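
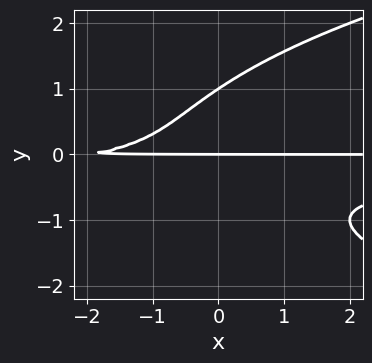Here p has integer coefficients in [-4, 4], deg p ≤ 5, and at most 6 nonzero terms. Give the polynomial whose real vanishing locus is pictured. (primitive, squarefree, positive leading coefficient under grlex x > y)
1. Degree: a generic line meets the curve in up to 4 points, so deg p = 4.
2. Checking where it meets the axes: the y-axis gridline crossings are at y ∈ {0, 1}; every point of the x-axis in the box is on the curve.
3. These observations pin down the coefficients.

2*y^4 - 3*x*y^2 - x*y - 2*y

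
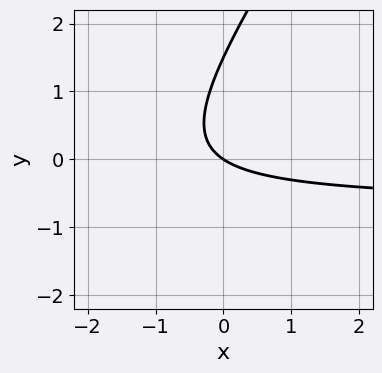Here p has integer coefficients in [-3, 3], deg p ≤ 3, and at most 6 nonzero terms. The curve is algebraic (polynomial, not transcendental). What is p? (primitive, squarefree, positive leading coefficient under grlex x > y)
(a) deg p = 2. A generic line meets the curve in up to 2 points.
(b) Observable constraints: it meets the y-axis at y = 0 (among the integer gridlines); it crosses the x-axis at the gridline x = 0.
(c) Assembling these constraints gives the stated polynomial.

3*x*y - 2*y^2 + 2*x + 3*y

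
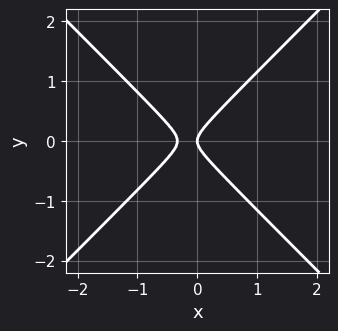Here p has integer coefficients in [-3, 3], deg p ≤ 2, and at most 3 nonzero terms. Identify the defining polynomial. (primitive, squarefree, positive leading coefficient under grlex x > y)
First, deg p = 2. The shape is more complex than any degree-1 curve.
Next, symmetries: it's symmetric under y → −y, forcing even powers of y.
Next, from the visible intercepts: it crosses the y-axis at the gridline y = 0; one x-axis crossing is at x = 0.
Finally, assembling these constraints gives the stated polynomial.

3*x^2 - 3*y^2 + x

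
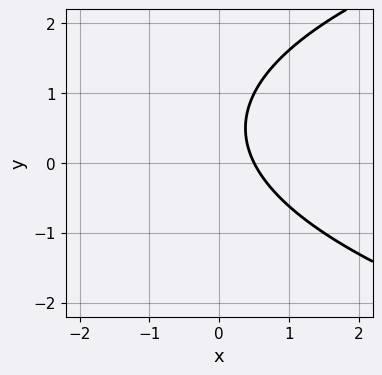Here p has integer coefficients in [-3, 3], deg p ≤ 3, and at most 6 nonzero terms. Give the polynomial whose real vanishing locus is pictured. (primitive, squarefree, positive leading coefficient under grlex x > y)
First, the degree is 2 — no degree-1 curve has this shape.
Next, checking where it meets the axes: no y-intercept at any integer in the box.
Finally, the integer polynomial consistent with all of this is the stated p.

y^2 - 2*x - y + 1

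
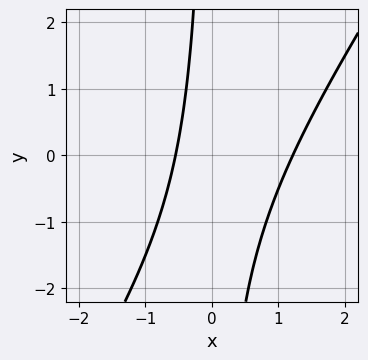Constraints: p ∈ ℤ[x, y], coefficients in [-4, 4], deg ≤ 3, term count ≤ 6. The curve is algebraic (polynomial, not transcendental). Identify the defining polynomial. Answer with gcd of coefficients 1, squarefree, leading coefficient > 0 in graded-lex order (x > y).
3*x^2 - 2*x*y - 2*x - 2

Degree: the shape is more complex than any degree-1 curve, so deg p = 2.
From the axis intercepts and sections: the curve avoids every integer y-axis point in the box.
Together with the visible shape, these determine p as stated.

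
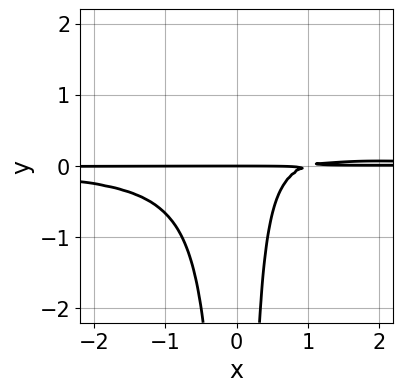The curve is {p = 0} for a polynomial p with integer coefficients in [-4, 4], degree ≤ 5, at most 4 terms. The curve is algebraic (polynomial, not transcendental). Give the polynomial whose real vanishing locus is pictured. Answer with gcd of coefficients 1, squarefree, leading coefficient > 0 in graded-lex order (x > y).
3*x^2*y^2 - x*y + y

deg p = 4.
Reading off the gridlines: the visible x-axis segment lies entirely on the curve; it crosses the y-axis at the gridline y = 0.
Solving for integer coefficients yields p as stated.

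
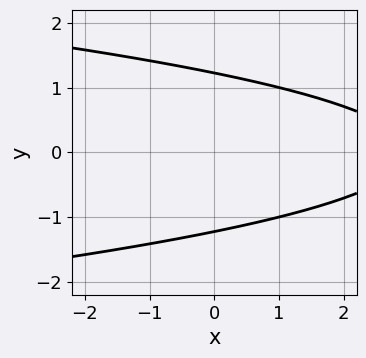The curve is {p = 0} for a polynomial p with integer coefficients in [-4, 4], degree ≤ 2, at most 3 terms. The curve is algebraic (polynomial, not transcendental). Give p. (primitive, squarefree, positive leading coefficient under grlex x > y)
First, the degree is 2 — no degree-1 curve has this shape.
Next, symmetries: mirror symmetry y ↦ −y ⇒ only even powers of y.
Next, reading off the gridlines: the curve avoids every integer x-axis point in the box.
Finally, fitting integer coefficients to these (and the overall shape) gives p.

2*y^2 + x - 3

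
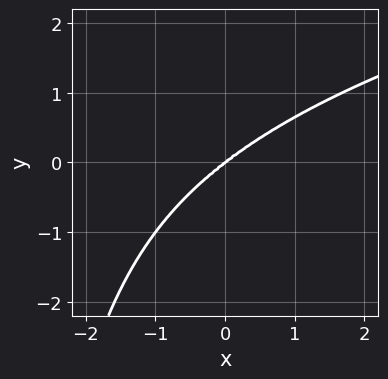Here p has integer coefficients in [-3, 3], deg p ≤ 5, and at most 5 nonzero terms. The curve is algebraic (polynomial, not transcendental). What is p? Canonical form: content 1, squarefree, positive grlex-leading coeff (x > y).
x^2*y^2 - 2*x^3 + 2*x^2*y + y^3

deg p = 4.
From the visible intercepts: it meets the y-axis at y = 0 (among the integer gridlines); it crosses the x-axis at the gridline x = 0.
Putting this together gives p.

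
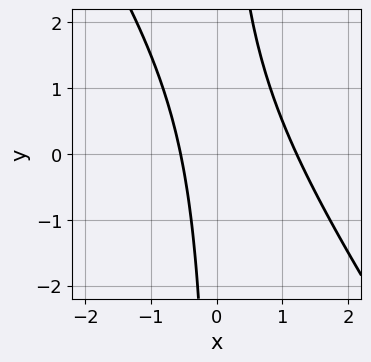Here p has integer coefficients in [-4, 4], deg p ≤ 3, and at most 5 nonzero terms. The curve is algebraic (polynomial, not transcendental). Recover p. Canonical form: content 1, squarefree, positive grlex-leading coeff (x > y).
Degree: no degree-1 curve has this shape, so deg p = 2.
From the axis intercepts and sections: the curve avoids every integer y-axis point in the box.
Matching integer coefficients to the picture gives p.

3*x^2 + 2*x*y - 2*x - 2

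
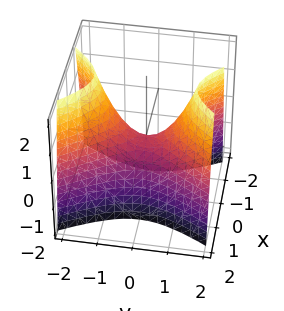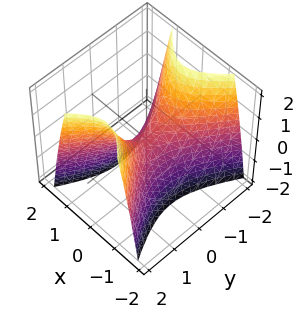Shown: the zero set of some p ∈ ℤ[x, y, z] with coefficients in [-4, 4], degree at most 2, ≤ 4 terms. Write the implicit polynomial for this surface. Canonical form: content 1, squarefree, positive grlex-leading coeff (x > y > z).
Degree: a saddle surface; a quadric, so deg p = 2.
Symmetries: mirror symmetry x ↦ −x ⇒ only even powers of x; it's symmetric under y → −y, forcing even powers of y.
From the visible intercepts: it crosses the x-axis at the gridline x = 0; it meets the y-axis at y = 0 (among the integer gridlines); it crosses the z-axis at the gridline z = 0.
These observations pin down the coefficients.

2*x^2 - y^2 + z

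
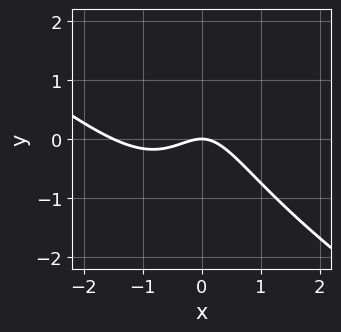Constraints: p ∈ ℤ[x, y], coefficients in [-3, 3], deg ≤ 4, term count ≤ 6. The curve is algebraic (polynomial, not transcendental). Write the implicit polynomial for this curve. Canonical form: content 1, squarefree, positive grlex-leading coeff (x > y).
First, degree: a generic line meets the curve in up to 3 points, so deg p = 3.
Next, checking where it meets the axes: one x-axis crossing is at x = 0; it meets the y-axis at y = 0 (among the integer gridlines).
Finally, assembling these constraints gives the stated polynomial.

2*x^3 + 3*x^2*y + 3*x^2 - y^2 + 3*y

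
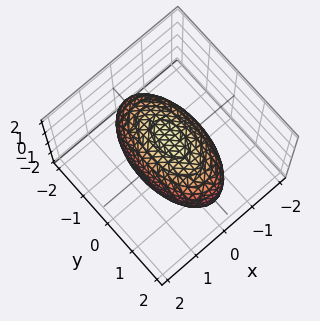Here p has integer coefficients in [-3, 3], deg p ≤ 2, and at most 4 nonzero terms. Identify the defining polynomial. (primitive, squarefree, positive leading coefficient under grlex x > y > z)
The degree is 2 — bounded and convex; a quadric.
Symmetries: mirror symmetry z ↦ −z ⇒ only even powers of z; mirror symmetry y ↦ −y ⇒ only even powers of y; the x ↦ −x reflection is a symmetry, so x appears only in even powers.
Against the integer gridlines: among the integer gridlines, it crosses the x-axis at x ∈ {-1, 1}.
Solving for integer coefficients yields p as stated.

3*x^2 + y^2 + 2*z^2 - 3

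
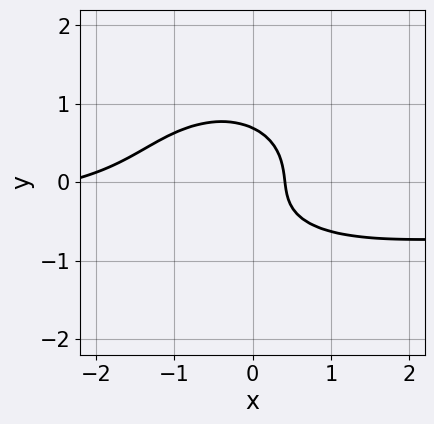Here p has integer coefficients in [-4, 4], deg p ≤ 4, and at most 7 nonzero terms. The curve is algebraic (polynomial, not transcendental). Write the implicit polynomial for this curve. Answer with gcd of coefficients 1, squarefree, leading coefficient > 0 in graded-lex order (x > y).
1. deg p = 3. No degree-2 curve has this shape.
2. The integer polynomial consistent with all of this is the stated p.

2*x^2*y + 3*y^3 + x^2 + 2*x - 1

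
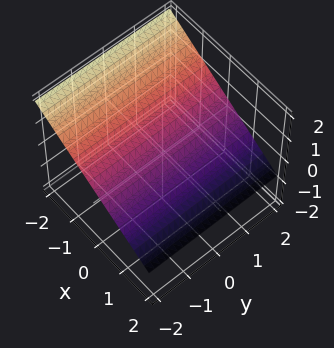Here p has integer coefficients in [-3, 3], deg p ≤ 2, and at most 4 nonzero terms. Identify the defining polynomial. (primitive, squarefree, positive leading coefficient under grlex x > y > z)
2*x + 3*z - 2

First, deg p = 1. The surface is flat (a plane).
Next, against the integer gridlines: the surface avoids every integer y-axis point in the box; it crosses the x-axis at the gridline x = 1.
Finally, matching integer coefficients to the picture gives p.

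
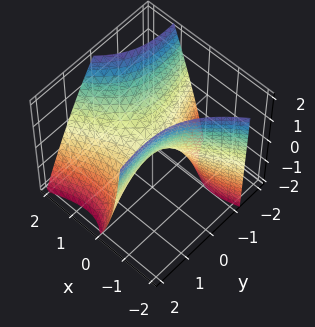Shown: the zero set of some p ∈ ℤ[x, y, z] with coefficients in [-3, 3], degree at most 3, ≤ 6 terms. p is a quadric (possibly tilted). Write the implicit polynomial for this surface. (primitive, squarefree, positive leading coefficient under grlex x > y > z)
The degree is 2 — the shape is more complex than any degree-1 surface.
Observable constraints: it meets the y-axis at y = 0 (among the integer gridlines); it meets the z-axis at z = 0 (among the integer gridlines); one x-axis crossing is at x = 0.
Solving for integer coefficients yields p as stated.

2*x^2 - 3*x*y - x*z - y^2 - 2*z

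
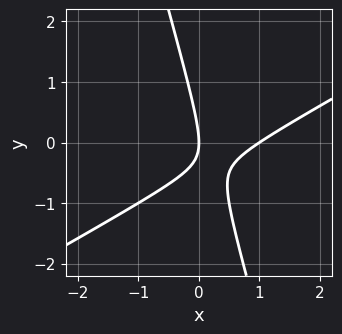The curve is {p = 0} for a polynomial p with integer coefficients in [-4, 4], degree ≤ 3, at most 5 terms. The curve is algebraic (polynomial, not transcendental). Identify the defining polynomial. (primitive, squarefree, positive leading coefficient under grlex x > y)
2*x^2 - 3*x*y - y^2 - 2*x

deg p = 2. No degree-1 curve has this shape.
From the visible intercepts: one y-axis crossing is at y = 0; the x-axis gridline crossings are at x ∈ {0, 1}.
Assembling these constraints gives the stated polynomial.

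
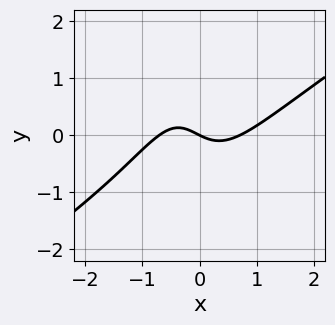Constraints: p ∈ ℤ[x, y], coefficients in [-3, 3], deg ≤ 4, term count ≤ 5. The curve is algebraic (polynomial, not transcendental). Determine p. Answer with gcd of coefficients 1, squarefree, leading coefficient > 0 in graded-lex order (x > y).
2*x^3 - 3*x^2*y - x*y - x - 2*y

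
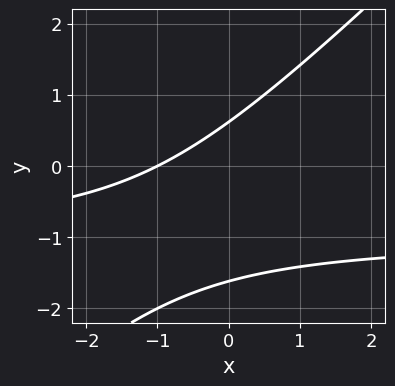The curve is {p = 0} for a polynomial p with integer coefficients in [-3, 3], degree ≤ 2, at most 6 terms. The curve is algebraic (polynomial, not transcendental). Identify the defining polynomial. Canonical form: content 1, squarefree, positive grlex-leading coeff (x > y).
The degree is 2 — a generic line meets the curve in up to 2 points.
From the visible intercepts: it crosses the x-axis at the gridline x = -1.
Matching integer coefficients to the picture gives p.

x*y - y^2 + x - y + 1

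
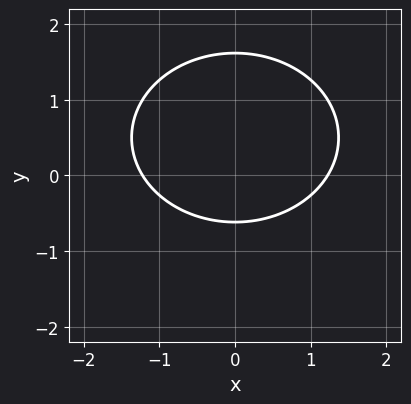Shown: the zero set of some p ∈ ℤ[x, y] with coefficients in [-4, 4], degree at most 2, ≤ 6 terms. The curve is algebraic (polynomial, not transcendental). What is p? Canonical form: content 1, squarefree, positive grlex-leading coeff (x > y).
2*x^2 + 3*y^2 - 3*y - 3

First, deg p = 2.
Next, symmetries: the x ↦ −x reflection is a symmetry, so x appears only in even powers.
Finally, matching integer coefficients to the picture gives p.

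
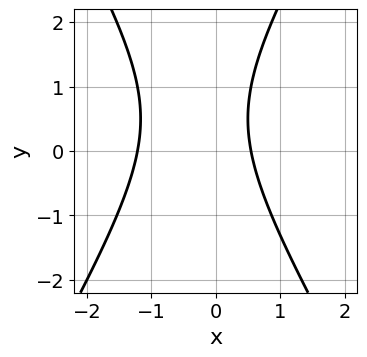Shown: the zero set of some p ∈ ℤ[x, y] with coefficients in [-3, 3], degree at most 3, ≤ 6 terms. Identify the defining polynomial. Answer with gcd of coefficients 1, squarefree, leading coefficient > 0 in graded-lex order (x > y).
1. The degree is 2 — the shape is more complex than any degree-1 curve.
2. Against the integer gridlines: it misses every integer gridline on the y-axis.
3. Assembling these constraints gives the stated polynomial.

3*x^2 - y^2 + 2*x + y - 2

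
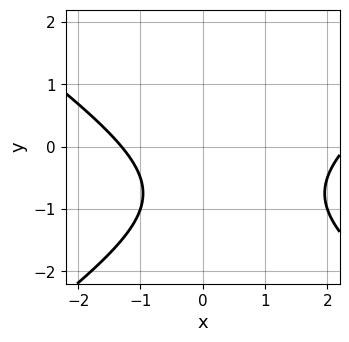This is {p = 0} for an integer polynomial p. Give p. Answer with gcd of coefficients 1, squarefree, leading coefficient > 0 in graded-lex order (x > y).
x^2 - 2*y^2 - x - 3*y - 3

1. deg p = 2.
2. From the axis intercepts and sections: the curve avoids every integer y-axis point in the box.
3. Putting this together gives p.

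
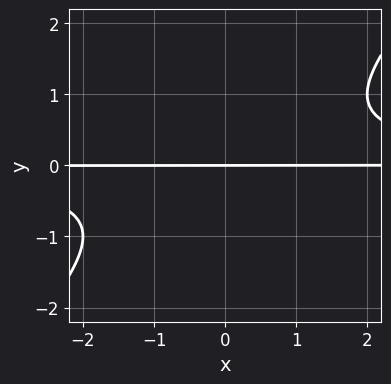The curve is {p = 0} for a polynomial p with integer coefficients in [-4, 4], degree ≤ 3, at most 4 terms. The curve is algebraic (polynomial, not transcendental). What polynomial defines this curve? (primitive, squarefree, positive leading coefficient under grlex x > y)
Degree: no degree-2 curve has this shape, so deg p = 3.
Observable constraints: it meets the y-axis at y = 0 (among the integer gridlines); the visible x-axis segment lies entirely on the curve.
Solving for integer coefficients yields p as stated.

x*y^2 - y^3 - y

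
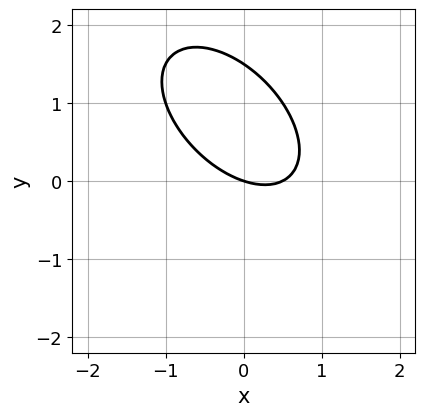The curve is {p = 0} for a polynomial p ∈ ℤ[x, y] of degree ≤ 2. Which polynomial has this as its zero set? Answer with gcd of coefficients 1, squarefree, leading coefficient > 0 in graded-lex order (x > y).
2*x^2 + 2*x*y + 2*y^2 - x - 3*y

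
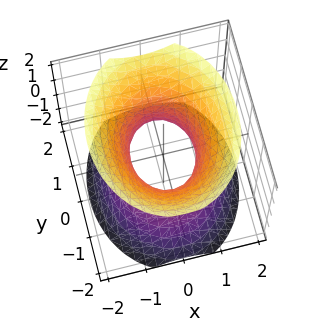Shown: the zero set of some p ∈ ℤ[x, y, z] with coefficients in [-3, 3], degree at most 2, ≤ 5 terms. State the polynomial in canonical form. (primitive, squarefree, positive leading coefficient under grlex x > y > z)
3*x^2 + 2*y^2 - 2*z^2 - 2

First, degree: an hourglass — one-sheet hyperboloid; a quadric, so deg p = 2.
Then, symmetries: mirror symmetry x ↦ −x ⇒ only even powers of x; mirror symmetry z ↦ −z ⇒ only even powers of z; mirror symmetry y ↦ −y ⇒ only even powers of y.
Then, from the visible intercepts: it misses every integer gridline on the z-axis; among the integer gridlines, it crosses the y-axis at y ∈ {-1, 1}.
Finally, assembling these constraints gives the stated polynomial.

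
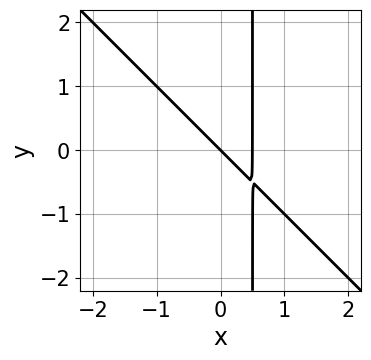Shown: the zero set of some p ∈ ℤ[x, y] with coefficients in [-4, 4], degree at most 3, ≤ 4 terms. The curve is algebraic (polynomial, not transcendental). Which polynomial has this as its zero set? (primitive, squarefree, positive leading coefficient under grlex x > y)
2*x^2 + 2*x*y - x - y

First, degree: the shape is more complex than any degree-1 curve, so deg p = 2.
Then, against the integer gridlines: it meets the y-axis at y = 0 (among the integer gridlines); one x-axis crossing is at x = 0.
Finally, these observations pin down the coefficients.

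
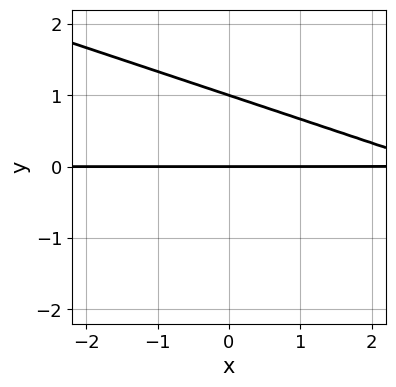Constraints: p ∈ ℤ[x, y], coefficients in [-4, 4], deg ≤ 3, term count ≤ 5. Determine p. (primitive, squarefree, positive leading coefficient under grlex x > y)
1. The degree is 2 — the shape is more complex than any degree-1 curve.
2. Observable constraints: the visible x-axis segment lies entirely on the curve; the y-axis gridline crossings are at y ∈ {0, 1}.
3. The integer polynomial consistent with all of this is the stated p.

x*y + 3*y^2 - 3*y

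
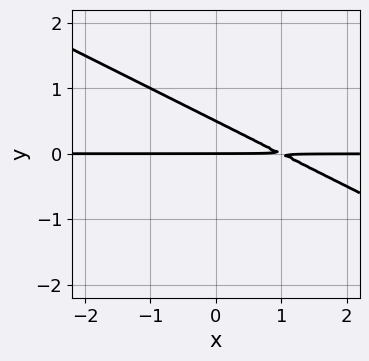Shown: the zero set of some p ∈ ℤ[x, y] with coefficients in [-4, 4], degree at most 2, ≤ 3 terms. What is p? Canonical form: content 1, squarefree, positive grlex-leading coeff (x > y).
x*y + 2*y^2 - y

First, deg p = 2. A generic line meets the curve in up to 2 points.
Next, observable constraints: one y-axis crossing is at y = 0; every point of the x-axis in the box is on the curve.
Finally, the integer polynomial consistent with all of this is the stated p.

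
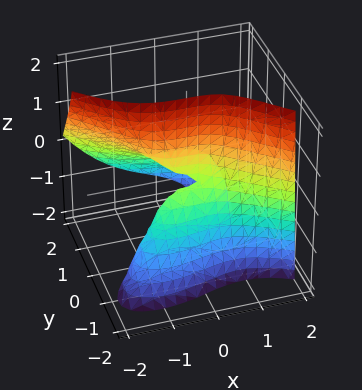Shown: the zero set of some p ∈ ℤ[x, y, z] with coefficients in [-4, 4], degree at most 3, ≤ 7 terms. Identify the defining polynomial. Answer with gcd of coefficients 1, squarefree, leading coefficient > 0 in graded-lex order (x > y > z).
x^3 - x*y*z + 2*y^3 - 2*y^2 + 3*y*z

First, the degree is 3 — no degree-2 surface has this shape.
Then, observable constraints: it meets the x-axis at x = 0 (among the integer gridlines); the visible z-axis segment lies entirely on the surface.
Finally, these observations pin down the coefficients. Check: (0, 1, 0) on the y-axis lies on the surface, and p(0, 1, 0) = 0. ✓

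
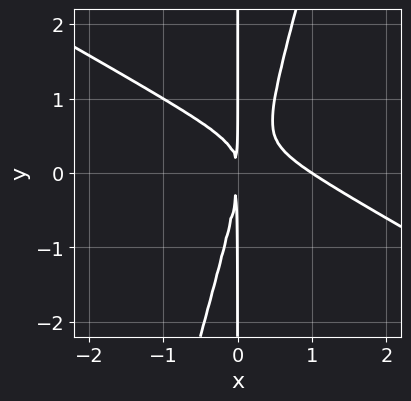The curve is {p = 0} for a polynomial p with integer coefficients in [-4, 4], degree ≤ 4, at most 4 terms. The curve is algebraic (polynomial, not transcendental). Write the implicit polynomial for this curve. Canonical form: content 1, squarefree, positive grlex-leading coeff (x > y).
First, the degree is 3 — the shape is more complex than any degree-2 curve.
Then, observable constraints: it crosses the x-axis at the gridline x = 1; the visible y-axis segment lies entirely on the curve.
Finally, solving for integer coefficients yields p as stated.

2*x^3 + 3*x^2*y - x*y^2 - 2*x^2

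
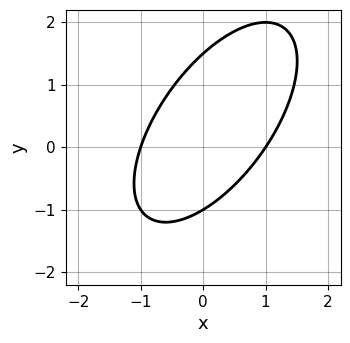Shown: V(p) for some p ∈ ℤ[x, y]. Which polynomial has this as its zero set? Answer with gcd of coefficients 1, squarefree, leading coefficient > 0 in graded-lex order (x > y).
(a) deg p = 2.
(b) From the visible intercepts: the x-axis gridline crossings are at x ∈ {-1, 1}; it meets the y-axis at y = -1 (among the integer gridlines).
(c) Solving for integer coefficients yields p as stated.

3*x^2 - 3*x*y + 2*y^2 - y - 3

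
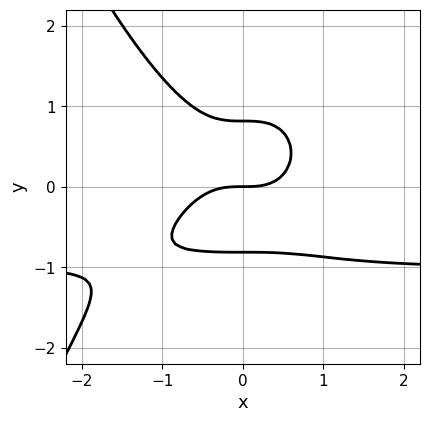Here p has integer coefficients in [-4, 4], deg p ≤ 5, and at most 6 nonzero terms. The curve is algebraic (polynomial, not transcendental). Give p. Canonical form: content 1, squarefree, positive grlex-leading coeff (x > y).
2*x^3*y + 2*x^3 + 3*y^3 - 2*y

deg p = 4.
Reading off the gridlines: it crosses the y-axis at the gridline y = 0; it meets the x-axis at x = 0 (among the integer gridlines).
Solving for integer coefficients yields p as stated.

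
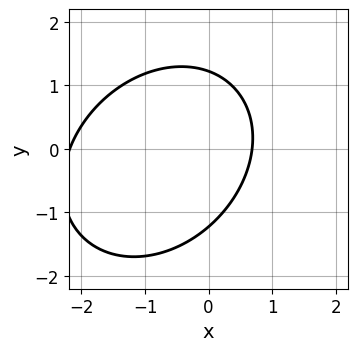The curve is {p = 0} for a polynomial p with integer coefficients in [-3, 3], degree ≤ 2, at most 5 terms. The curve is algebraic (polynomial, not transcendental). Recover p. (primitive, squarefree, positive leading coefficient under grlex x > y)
2*x^2 - x*y + 2*y^2 + 3*x - 3

1. Degree: a generic line meets the curve in up to 2 points, so deg p = 2.
2. Matching integer coefficients to the picture gives p.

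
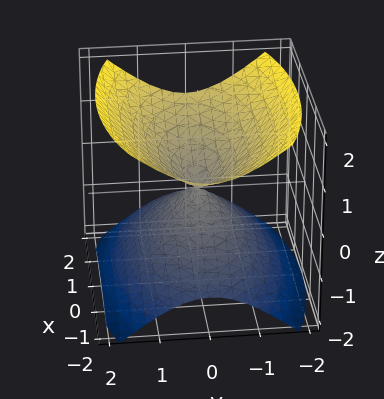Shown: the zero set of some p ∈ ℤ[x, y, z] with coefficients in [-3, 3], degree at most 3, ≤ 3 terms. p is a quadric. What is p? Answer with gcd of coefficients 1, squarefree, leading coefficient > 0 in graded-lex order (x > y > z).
First, there are 2 components. They look like related sheets of one shape, so recover p as a whole.
Then, degree: two nappes meeting at a single point; a quadric, so deg p = 2.
Then, symmetries: the y ↦ −y reflection is a symmetry, so y appears only in even powers; it's symmetric under x → −x, forcing even powers of x; the z ↦ −z reflection is a symmetry, so z appears only in even powers.
Then, against the integer gridlines: it crosses the x-axis at the gridline x = 0; it meets the z-axis at z = 0 (among the integer gridlines).
Finally, putting this together gives p.

x^2 + 3*y^2 - 3*z^2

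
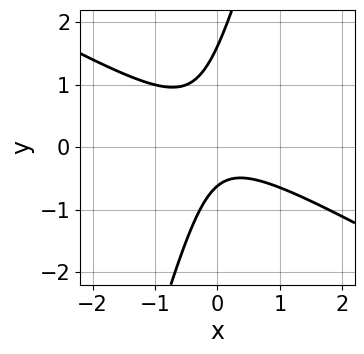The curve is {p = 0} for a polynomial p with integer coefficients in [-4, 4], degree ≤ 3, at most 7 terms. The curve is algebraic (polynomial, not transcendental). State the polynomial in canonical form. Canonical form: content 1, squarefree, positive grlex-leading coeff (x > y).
First, deg p = 2.
Next, from the axis intercepts and sections: the curve avoids every integer x-axis point in the box.
Finally, solving for integer coefficients yields p as stated.

2*x^2 + 3*x*y - y^2 + y + 1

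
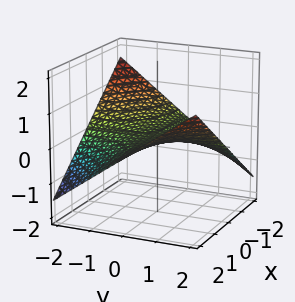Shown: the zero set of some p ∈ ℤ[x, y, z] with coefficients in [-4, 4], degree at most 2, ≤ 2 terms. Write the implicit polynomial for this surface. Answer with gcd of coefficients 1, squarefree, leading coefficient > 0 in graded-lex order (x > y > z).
x*y - 3*z

1. deg p = 2. A saddle surface; a quadric.
2. Observable constraints: every point of the y-axis in the box is on the surface; the visible x-axis segment lies entirely on the surface.
3. Together with the visible shape, these determine p as stated.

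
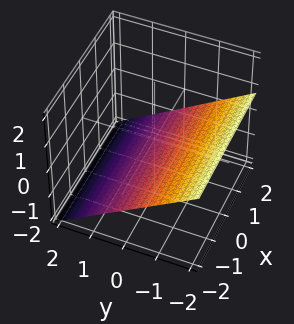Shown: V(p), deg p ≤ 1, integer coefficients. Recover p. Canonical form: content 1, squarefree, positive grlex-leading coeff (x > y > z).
(a) Degree: every cross-section is a straight line — this is a plane, so deg p = 1.
(b) Against the integer gridlines: no x-intercept at any integer in the box; it crosses the y-axis at the gridline y = -1.
(c) The integer polynomial consistent with all of this is the stated p.

2*y + 3*z + 2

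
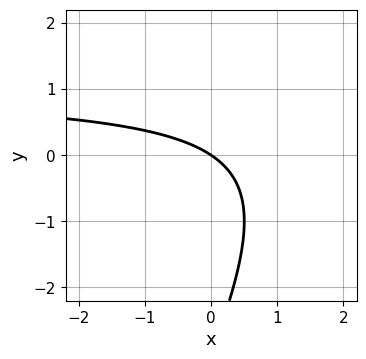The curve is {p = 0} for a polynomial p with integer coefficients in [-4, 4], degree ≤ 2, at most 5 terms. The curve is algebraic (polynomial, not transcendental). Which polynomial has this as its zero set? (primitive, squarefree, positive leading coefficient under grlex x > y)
First, deg p = 2. No degree-1 curve has this shape.
Next, reading off the gridlines: it meets the x-axis at x = 0 (among the integer gridlines); it crosses the y-axis at the gridline y = 0.
Finally, together with the visible shape, these determine p as stated.

2*x*y - y^2 - 2*x - 3*y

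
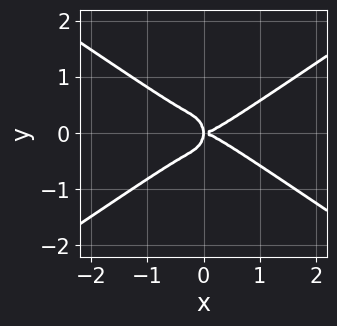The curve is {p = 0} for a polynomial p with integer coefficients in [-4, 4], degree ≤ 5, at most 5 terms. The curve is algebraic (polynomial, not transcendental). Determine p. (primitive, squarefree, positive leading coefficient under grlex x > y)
1. Degree: no degree-3 curve has this shape, so deg p = 4.
2. Symmetries: the y ↦ −y reflection is a symmetry, so y appears only in even powers.
3. Against the integer gridlines: it meets the y-axis at y = 0 (among the integer gridlines); it meets the x-axis at x = 0 (among the integer gridlines).
4. Solving for integer coefficients yields p as stated.

2*x^4 - 3*x^2*y^2 - 3*y^4 - 2*x*y^2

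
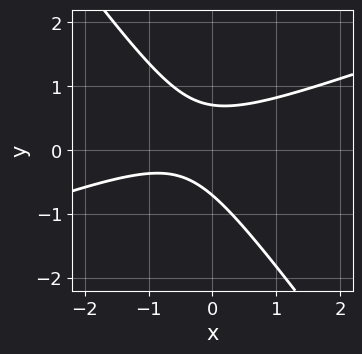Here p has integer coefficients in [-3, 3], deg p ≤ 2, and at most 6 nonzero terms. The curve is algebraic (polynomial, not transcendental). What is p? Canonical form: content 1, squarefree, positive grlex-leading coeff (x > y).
First, degree: no degree-1 curve has this shape, so deg p = 2.
Next, from the axis intercepts and sections: it misses every integer gridline on the x-axis.
Finally, assembling these constraints gives the stated polynomial.

x^2 - 2*x*y - 2*y^2 + x + 1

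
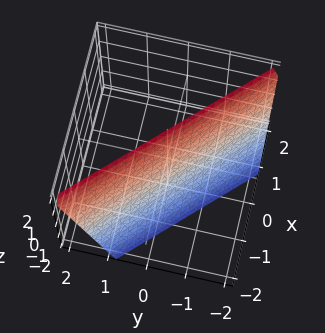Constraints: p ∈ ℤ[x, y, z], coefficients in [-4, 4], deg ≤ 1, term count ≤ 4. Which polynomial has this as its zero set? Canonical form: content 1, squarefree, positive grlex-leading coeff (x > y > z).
(a) The degree is 1 — every cross-section is a straight line — this is a plane.
(b) Checking where it meets the axes: it meets the z-axis at z = 2 (among the integer gridlines).
(c) Assembling these constraints gives the stated polynomial.

3*x + 3*y - z + 2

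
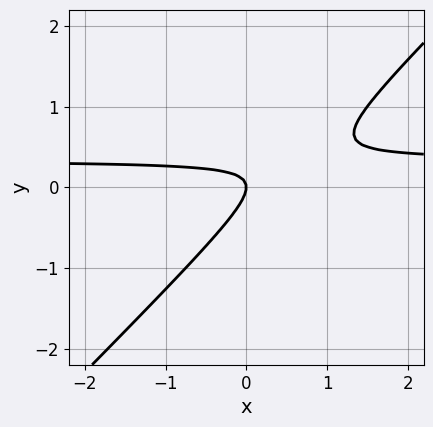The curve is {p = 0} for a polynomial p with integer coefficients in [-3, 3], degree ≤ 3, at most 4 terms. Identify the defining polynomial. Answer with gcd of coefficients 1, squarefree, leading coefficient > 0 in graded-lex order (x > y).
3*x*y - 3*y^2 - x

1. Degree: the shape is more complex than any degree-1 curve, so deg p = 2.
2. Observable constraints: one x-axis crossing is at x = 0; it meets the y-axis at y = 0 (among the integer gridlines).
3. Together with the visible shape, these determine p as stated.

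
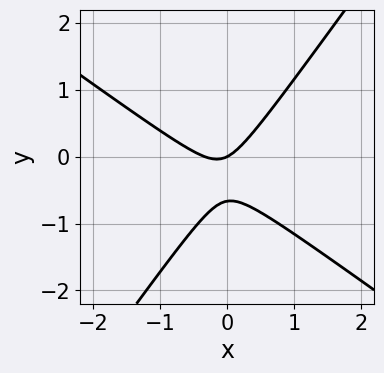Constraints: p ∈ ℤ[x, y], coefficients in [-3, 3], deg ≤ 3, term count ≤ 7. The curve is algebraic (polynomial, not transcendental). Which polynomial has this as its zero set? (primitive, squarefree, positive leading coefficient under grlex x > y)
3*x^2 + 2*x*y - 3*y^2 + x - 2*y

First, deg p = 2.
Then, from the visible intercepts: one x-axis crossing is at x = 0; it meets the y-axis at y = 0 (among the integer gridlines).
Finally, putting this together gives p.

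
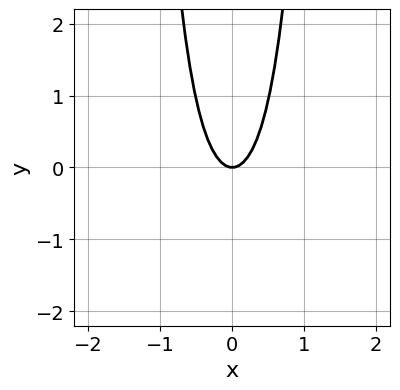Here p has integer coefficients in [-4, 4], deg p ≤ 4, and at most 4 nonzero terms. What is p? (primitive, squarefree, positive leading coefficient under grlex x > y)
3*x^4 + 3*x^2 - y

First, degree: a generic line meets the curve in up to 4 points, so deg p = 4.
Next, symmetries: it's symmetric under x → −x, forcing even powers of x.
Then, observable constraints: it crosses the x-axis at the gridline x = 0; it meets the y-axis at y = 0 (among the integer gridlines).
Finally, matching integer coefficients to the picture gives p.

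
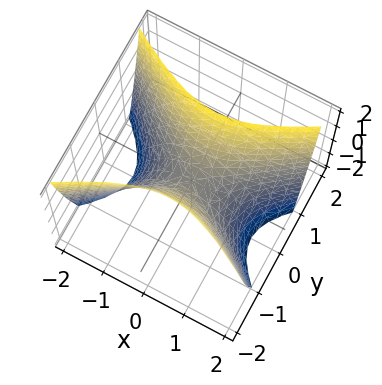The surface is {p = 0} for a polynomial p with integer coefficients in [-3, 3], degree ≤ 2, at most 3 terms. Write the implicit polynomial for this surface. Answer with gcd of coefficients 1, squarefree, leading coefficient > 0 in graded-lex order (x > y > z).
The degree is 2 — a saddle surface; a quadric.
Symmetries: mirror symmetry y ↦ −y ⇒ only even powers of y; mirror symmetry x ↦ −x ⇒ only even powers of x.
Checking where it meets the axes: it meets the z-axis at z = 0 (among the integer gridlines); it meets the y-axis at y = 0 (among the integer gridlines); it crosses the x-axis at the gridline x = 0.
The integer polynomial consistent with all of this is the stated p.

x^2 - 2*y^2 + z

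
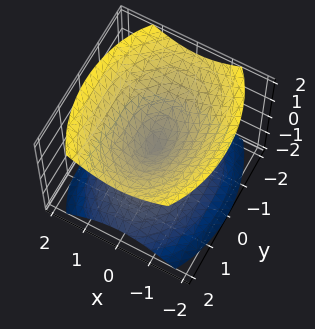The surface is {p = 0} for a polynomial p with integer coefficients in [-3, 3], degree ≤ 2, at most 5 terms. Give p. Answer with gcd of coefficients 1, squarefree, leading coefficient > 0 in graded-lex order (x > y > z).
2*x^2 + y^2 - 2*z^2

I count 2 distinct pieces. They look like related sheets of one shape, so recover p as a whole.
Degree: two nappes meeting at a single point; a quadric, so deg p = 2.
Symmetries: it's symmetric under x → −x, forcing even powers of x; the y ↦ −y reflection is a symmetry, so y appears only in even powers; mirror symmetry z ↦ −z ⇒ only even powers of z.
From the visible intercepts: it meets the x-axis at x = 0 (among the integer gridlines); it meets the z-axis at z = 0 (among the integer gridlines); one y-axis crossing is at y = 0.
Putting this together gives p.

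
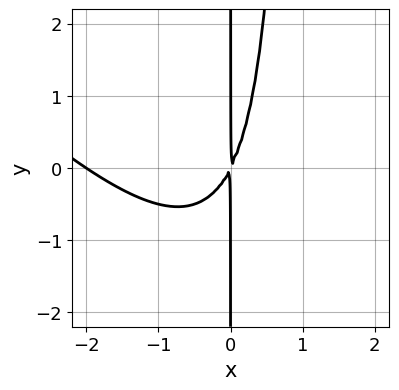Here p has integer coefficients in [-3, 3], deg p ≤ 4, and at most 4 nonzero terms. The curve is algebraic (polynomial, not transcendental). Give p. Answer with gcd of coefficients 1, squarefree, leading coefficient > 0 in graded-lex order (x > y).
x^3 + x^2*y + 2*x^2 - x*y

1. The degree is 3 — a generic line meets the curve in up to 3 points.
2. Reading off the gridlines: it meets the x-axis at x = -2 (among the integer gridlines); the visible y-axis segment lies entirely on the curve.
3. Together with the visible shape, these determine p as stated.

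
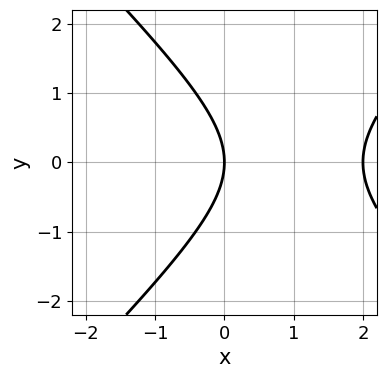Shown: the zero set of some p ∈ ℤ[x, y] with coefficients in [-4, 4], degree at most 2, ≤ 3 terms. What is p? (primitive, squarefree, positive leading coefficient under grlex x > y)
x^2 - y^2 - 2*x

(a) deg p = 2. No degree-1 curve has this shape.
(b) Symmetries: it's symmetric under y → −y, forcing even powers of y.
(c) Observable constraints: among the integer gridlines, it crosses the x-axis at x ∈ {0, 2}; it meets the y-axis at y = 0 (among the integer gridlines).
(d) Putting this together gives p.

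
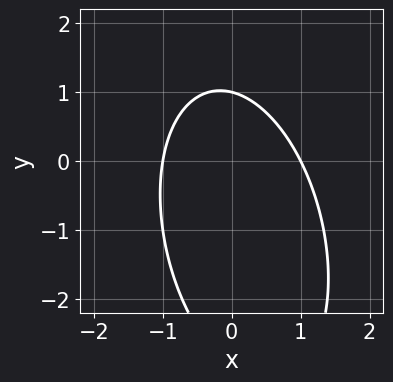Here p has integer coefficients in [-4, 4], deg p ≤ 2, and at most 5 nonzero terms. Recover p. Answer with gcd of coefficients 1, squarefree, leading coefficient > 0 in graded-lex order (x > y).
First, deg p = 2. No degree-1 curve has this shape.
Next, checking where it meets the axes: the x-axis gridline crossings are at x ∈ {-1, 1}; it meets the y-axis at y = 1 (among the integer gridlines).
Finally, fitting integer coefficients to these (and the overall shape) gives p.

3*x^2 + x*y + y^2 + 2*y - 3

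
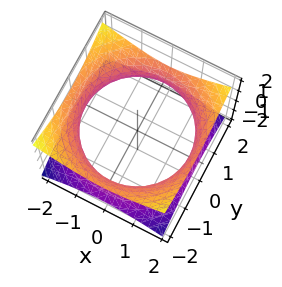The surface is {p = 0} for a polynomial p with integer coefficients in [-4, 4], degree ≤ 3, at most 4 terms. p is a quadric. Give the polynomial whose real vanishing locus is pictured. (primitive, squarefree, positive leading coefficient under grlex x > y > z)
1. The degree is 2 — an hourglass — one-sheet hyperboloid; a quadric.
2. Symmetries: rotational symmetry about the z-axis ⇒ p depends on x, y only through x² + y²; it's symmetric under z → −z, forcing even powers of z.
3. From the visible intercepts: it misses every integer gridline on the z-axis; a circular section at z = 0 has radius between 1 and 2.
4. Matching integer coefficients to the picture gives p.

x^2 + y^2 - 2*z^2 - 3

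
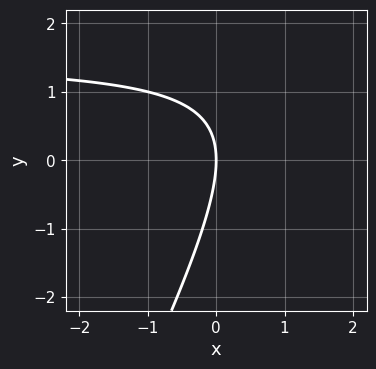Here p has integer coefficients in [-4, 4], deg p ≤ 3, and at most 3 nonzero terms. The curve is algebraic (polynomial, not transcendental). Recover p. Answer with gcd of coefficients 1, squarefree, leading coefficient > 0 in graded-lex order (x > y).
(a) deg p = 2. No degree-1 curve has this shape.
(b) Against the integer gridlines: it meets the y-axis at y = 0 (among the integer gridlines); one x-axis crossing is at x = 0.
(c) Putting this together gives p.

2*x*y - y^2 - 3*x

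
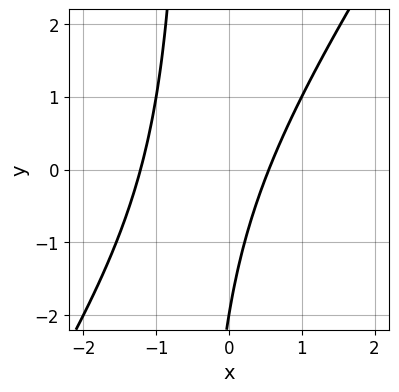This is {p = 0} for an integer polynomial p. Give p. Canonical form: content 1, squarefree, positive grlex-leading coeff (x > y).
(a) Degree: a generic line meets the curve in up to 2 points, so deg p = 2.
(b) From the axis intercepts and sections: one y-axis crossing is at y = -2.
(c) Fitting integer coefficients to these (and the overall shape) gives p.

3*x^2 - 2*x*y + 2*x - y - 2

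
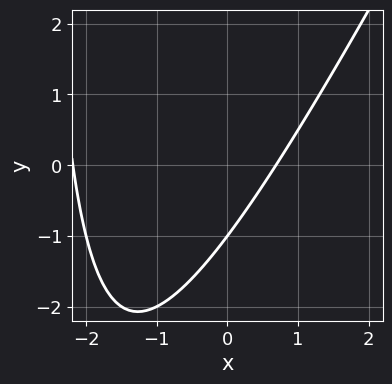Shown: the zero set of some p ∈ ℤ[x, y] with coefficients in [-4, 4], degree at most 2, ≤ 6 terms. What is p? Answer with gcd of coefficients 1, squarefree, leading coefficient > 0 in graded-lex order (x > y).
1. Degree: a generic line meets the curve in up to 2 points, so deg p = 2.
2. Observable constraints: one y-axis crossing is at y = -1.
3. These observations pin down the coefficients.

2*x^2 - x*y + 3*x - 3*y - 3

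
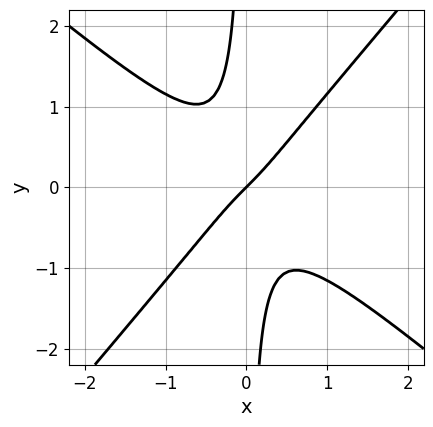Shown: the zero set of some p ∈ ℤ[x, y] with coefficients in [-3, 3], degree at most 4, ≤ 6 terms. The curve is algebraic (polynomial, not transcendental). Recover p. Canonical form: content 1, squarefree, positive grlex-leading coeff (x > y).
Degree: no degree-2 curve has this shape, so deg p = 3.
From the axis intercepts and sections: one x-axis crossing is at x = 0; one y-axis crossing is at y = 0.
Matching integer coefficients to the picture gives p.

3*x^3 + x^2*y - 3*x*y^2 + x - y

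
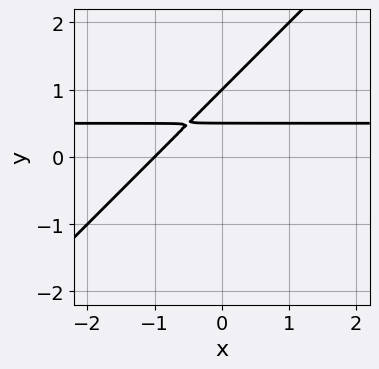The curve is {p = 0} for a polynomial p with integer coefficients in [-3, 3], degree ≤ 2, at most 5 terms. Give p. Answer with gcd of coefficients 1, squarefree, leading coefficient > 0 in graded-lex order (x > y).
(a) Degree: the shape is more complex than any degree-1 curve, so deg p = 2.
(b) Checking where it meets the axes: it crosses the x-axis at the gridline x = -1; it meets the y-axis at y = 1 (among the integer gridlines).
(c) These observations pin down the coefficients.

2*x*y - 2*y^2 - x + 3*y - 1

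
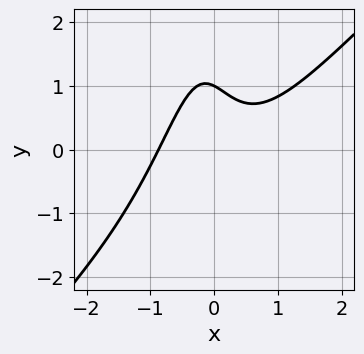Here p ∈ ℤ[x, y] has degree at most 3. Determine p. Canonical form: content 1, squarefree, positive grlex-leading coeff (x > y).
1. deg p = 3.
2. Checking where it meets the axes: it crosses the y-axis at the gridline y = 1.
3. Fitting integer coefficients to these (and the overall shape) gives p.

3*x^3 - 3*x^2*y - x*y - 2*y + 2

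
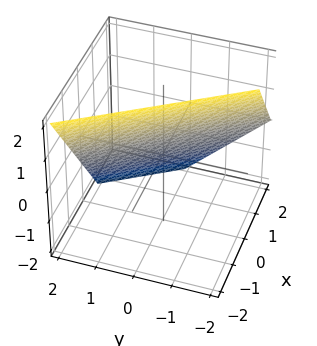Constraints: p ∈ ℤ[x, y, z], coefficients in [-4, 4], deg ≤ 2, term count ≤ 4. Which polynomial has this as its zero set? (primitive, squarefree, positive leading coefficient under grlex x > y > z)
(a) The degree is 1 — every cross-section is a straight line — this is a plane.
(b) Checking where it meets the axes: it meets the y-axis at y = 1 (among the integer gridlines); one z-axis crossing is at z = 1.
(c) The integer polynomial consistent with all of this is the stated p.

3*x + 2*y + 2*z - 2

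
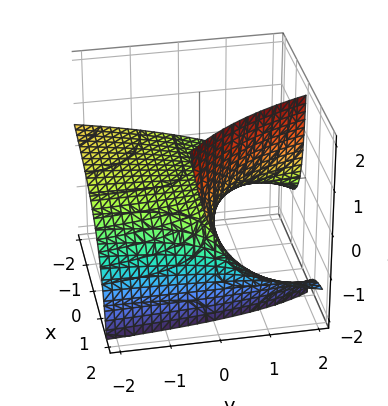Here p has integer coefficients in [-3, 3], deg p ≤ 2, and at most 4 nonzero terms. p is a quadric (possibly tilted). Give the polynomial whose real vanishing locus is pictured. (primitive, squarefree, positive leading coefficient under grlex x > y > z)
The degree is 2 — a generic line meets the surface in up to 2 points.
Reading off the gridlines: it crosses the z-axis at the gridline z = 0; every point of the x-axis in the box is on the surface; every point of the y-axis in the box is on the surface.
The integer polynomial consistent with all of this is the stated p.

x*y + 2*x*z + y*z - 3*z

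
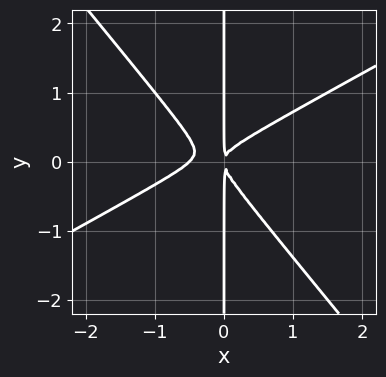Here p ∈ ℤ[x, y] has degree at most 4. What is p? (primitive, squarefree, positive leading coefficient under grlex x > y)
Degree: a generic line meets the curve in up to 3 points, so deg p = 3.
Reading off the gridlines: every point of the y-axis in the box is on the curve.
Matching integer coefficients to the picture gives p.

2*x^3 - 2*x^2*y - 3*x*y^2 + x^2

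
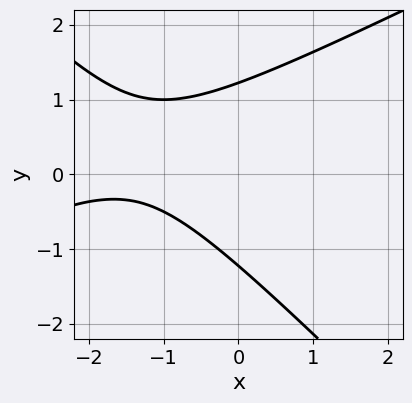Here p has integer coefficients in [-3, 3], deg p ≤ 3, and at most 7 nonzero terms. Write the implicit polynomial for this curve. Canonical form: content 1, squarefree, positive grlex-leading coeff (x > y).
(a) The degree is 2 — no degree-1 curve has this shape.
(b) Against the integer gridlines: the curve avoids every integer x-axis point in the box.
(c) Matching integer coefficients to the picture gives p.

x^2 - x*y - 2*y^2 + 3*x + 3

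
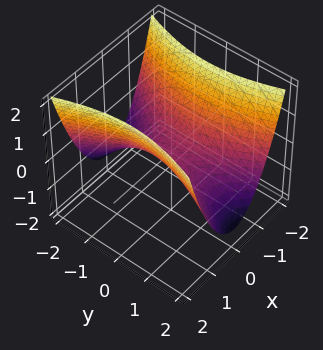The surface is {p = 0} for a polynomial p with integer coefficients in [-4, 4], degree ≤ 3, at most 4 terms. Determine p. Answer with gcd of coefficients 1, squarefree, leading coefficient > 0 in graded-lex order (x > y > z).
3*x^2 - y^2 - 3*z

The degree is 2 — a hyperbolic paraboloid; a quadric.
Symmetries: it's symmetric under y → −y, forcing even powers of y; the x ↦ −x reflection is a symmetry, so x appears only in even powers.
Observable constraints: one x-axis crossing is at x = 0; it crosses the y-axis at the gridline y = 0.
Solving for integer coefficients yields p as stated.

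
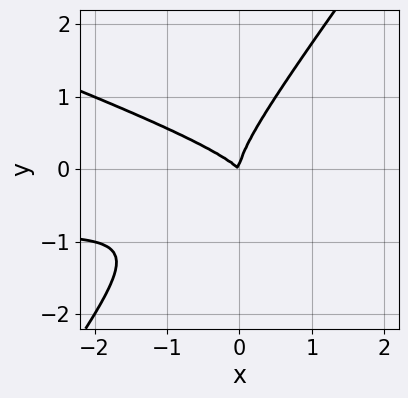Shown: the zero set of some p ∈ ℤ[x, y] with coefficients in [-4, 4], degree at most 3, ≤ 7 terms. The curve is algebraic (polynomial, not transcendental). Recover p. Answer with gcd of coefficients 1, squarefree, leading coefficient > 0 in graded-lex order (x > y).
x^2*y + 2*x*y^2 - 2*y^3 + x^2 + x*y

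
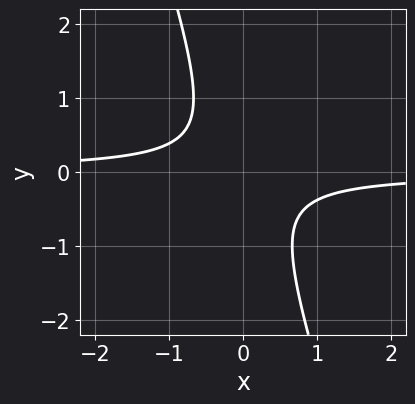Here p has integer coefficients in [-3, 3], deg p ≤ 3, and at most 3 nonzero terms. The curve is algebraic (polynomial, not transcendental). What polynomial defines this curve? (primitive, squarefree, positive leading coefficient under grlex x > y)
1. deg p = 2.
2. Observable constraints: it misses every integer gridline on the y-axis; no x-intercept at any integer in the box.
3. Fitting integer coefficients to these (and the overall shape) gives p.

3*x*y + y^2 + 1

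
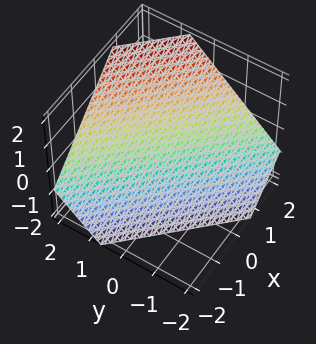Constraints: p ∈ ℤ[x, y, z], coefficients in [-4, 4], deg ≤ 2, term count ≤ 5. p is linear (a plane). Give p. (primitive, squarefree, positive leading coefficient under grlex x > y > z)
3*x + 3*y - 3*z - 2

(a) deg p = 1. Every cross-section is a straight line — this is a plane.
(b) The integer polynomial consistent with all of this is the stated p.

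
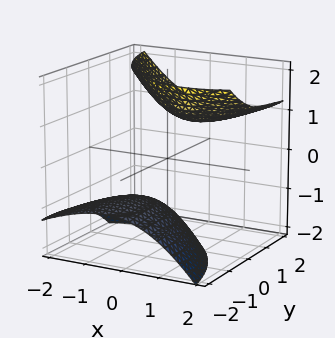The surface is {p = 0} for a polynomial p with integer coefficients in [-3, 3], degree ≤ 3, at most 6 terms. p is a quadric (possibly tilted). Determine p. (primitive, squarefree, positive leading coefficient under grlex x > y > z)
2*x^2 - 2*x*z + y^2 - 3*y*z - 2*z^2 + 3

(a) There are 2 components.
(b) deg p = 2.
(c) Reading off the gridlines: the surface avoids every integer x-axis point in the box; the surface avoids every integer y-axis point in the box.
(d) Fitting integer coefficients to these (and the overall shape) gives p.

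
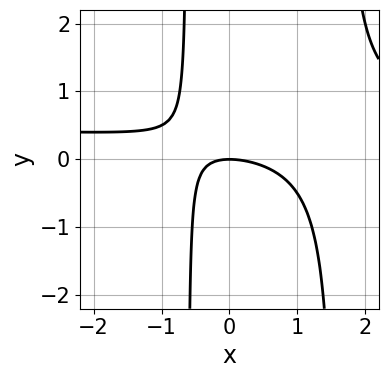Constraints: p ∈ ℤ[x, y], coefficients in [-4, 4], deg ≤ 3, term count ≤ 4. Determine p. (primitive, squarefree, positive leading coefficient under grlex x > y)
2*x^2*y - x^2 - 2*x*y - 2*y

The degree is 3 — no degree-2 curve has this shape.
Reading off the gridlines: it meets the x-axis at x = 0 (among the integer gridlines); it crosses the y-axis at the gridline y = 0.
Solving for integer coefficients yields p as stated.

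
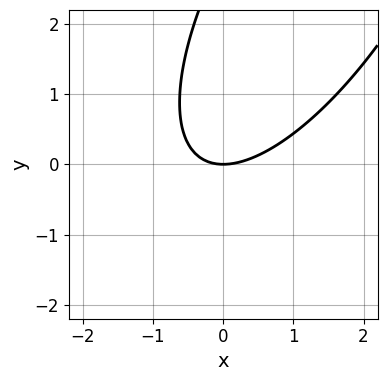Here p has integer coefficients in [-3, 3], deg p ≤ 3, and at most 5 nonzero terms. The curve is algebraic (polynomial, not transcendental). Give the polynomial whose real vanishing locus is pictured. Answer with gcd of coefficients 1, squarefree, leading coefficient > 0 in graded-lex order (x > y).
First, deg p = 2. A generic line meets the curve in up to 2 points.
Then, observable constraints: it meets the y-axis at y = 0 (among the integer gridlines); it crosses the x-axis at the gridline x = 0.
Finally, together with the visible shape, these determine p as stated.

2*x^2 - 2*x*y + y^2 - 3*y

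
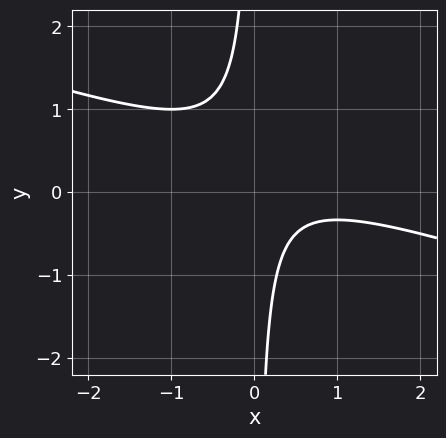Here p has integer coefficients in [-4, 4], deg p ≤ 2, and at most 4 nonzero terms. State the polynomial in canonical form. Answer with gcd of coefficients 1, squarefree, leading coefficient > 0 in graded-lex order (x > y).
x^2 + 3*x*y - x + 1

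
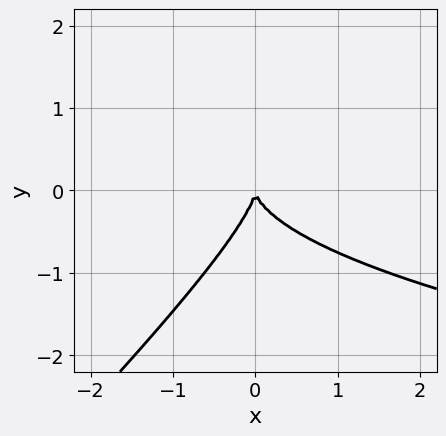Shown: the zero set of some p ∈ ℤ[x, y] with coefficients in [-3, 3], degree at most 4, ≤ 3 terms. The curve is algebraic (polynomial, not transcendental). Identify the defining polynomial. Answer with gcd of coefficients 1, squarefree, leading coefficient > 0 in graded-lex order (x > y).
x*y^2 - y^3 - x^2

(a) The degree is 3 — a generic line meets the curve in up to 3 points.
(b) Against the integer gridlines: it meets the y-axis at y = 0 (among the integer gridlines); it meets the x-axis at x = 0 (among the integer gridlines).
(c) Matching integer coefficients to the picture gives p.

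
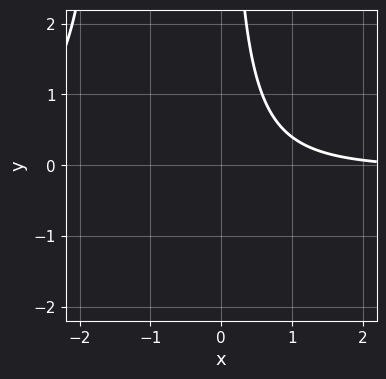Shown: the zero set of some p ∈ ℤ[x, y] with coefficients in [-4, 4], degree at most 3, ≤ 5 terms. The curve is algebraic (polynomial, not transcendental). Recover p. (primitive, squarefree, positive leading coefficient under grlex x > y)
2*x^2*y + 3*x*y + x - 3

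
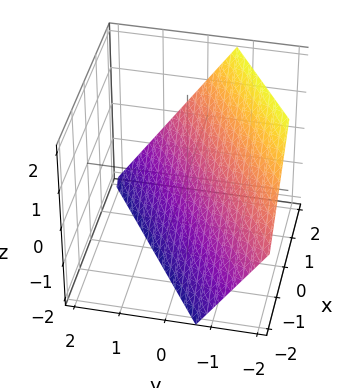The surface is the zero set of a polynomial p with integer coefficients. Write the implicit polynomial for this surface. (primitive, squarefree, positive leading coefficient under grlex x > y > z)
2*x - 3*y - 2*z - 2

1. The degree is 1 — the surface is flat (a plane).
2. Observable constraints: it crosses the z-axis at the gridline z = -1; one x-axis crossing is at x = 1.
3. Fitting integer coefficients to these (and the overall shape) gives p.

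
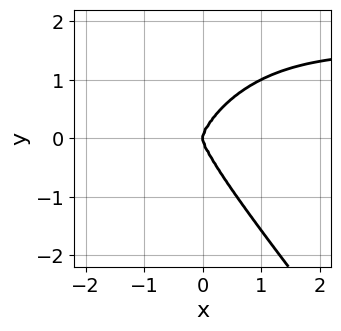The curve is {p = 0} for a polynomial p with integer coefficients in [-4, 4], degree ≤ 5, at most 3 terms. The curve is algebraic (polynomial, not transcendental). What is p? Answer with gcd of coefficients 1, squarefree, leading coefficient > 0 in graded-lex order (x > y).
2*x^3*y + y^4 - 3*x^3

deg p = 4.
From the visible intercepts: it crosses the y-axis at the gridline y = 0; one x-axis crossing is at x = 0.
Assembling these constraints gives the stated polynomial.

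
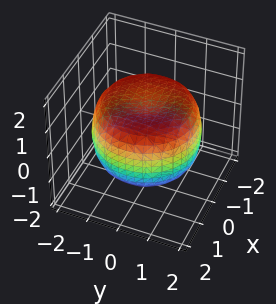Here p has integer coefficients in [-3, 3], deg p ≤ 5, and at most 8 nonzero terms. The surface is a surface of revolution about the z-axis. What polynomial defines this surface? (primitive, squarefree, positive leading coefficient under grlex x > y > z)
x^4 + 2*x^2*y^2 + y^4 - 2*x^2 - 2*y^2 + 2*z^2 - 2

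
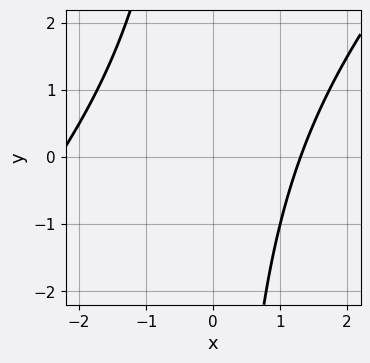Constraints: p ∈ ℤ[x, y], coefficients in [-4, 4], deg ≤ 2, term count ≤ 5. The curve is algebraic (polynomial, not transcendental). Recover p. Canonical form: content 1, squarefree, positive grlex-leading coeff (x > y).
x^2 - x*y + x - 3

(a) deg p = 2. No degree-1 curve has this shape.
(b) Checking where it meets the axes: the curve avoids every integer y-axis point in the box.
(c) Matching integer coefficients to the picture gives p.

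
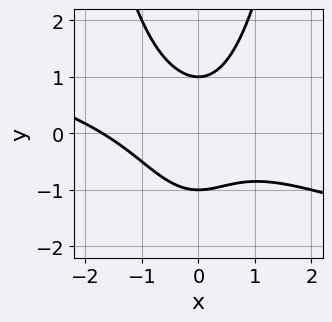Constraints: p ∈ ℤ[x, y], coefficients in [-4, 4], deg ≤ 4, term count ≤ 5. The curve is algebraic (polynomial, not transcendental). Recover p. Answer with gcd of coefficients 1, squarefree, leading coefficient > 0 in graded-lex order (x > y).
x^3 + 3*x^2*y + x^2 - 2*y^2 + 2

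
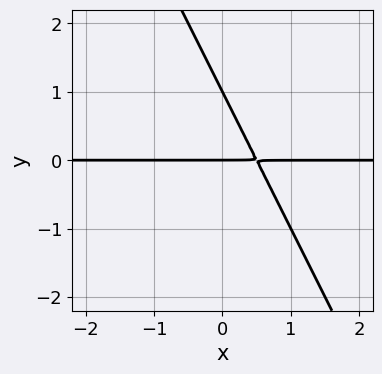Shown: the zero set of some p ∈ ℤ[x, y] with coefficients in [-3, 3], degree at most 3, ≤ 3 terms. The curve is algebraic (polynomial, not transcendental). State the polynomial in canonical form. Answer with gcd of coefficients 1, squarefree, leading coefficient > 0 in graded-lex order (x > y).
(a) deg p = 2. The shape is more complex than any degree-1 curve.
(b) Observable constraints: among the integer gridlines, it crosses the y-axis at y ∈ {0, 1}; every point of the x-axis in the box is on the curve.
(c) Assembling these constraints gives the stated polynomial.

2*x*y + y^2 - y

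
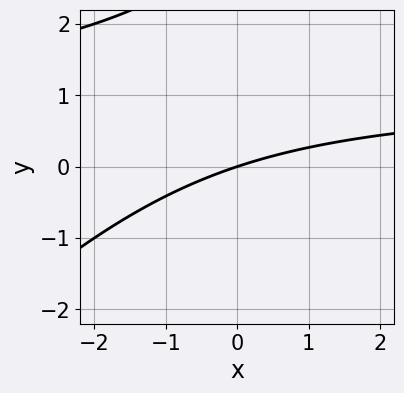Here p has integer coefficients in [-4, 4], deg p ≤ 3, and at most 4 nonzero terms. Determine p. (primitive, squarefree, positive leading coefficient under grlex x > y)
Degree: a generic line meets the curve in up to 2 points, so deg p = 2.
Against the integer gridlines: it crosses the y-axis at the gridline y = 0; it meets the x-axis at x = 0 (among the integer gridlines).
Together with the visible shape, these determine p as stated.

x*y - y^2 - x + 3*y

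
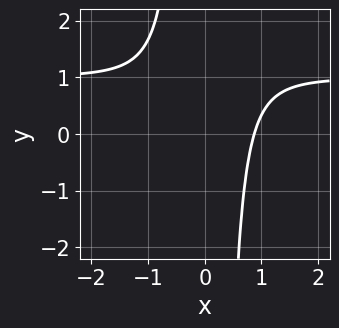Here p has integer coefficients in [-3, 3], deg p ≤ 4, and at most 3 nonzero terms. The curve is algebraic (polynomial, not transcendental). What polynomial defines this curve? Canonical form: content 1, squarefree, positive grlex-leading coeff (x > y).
3*x^3*y - 3*x^3 + 2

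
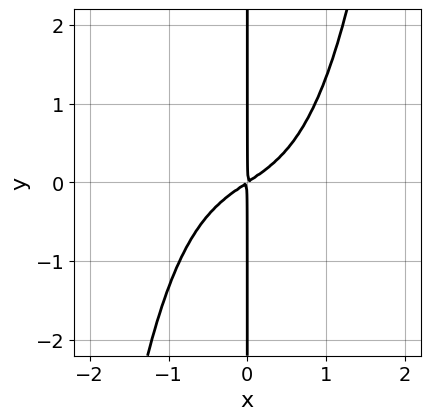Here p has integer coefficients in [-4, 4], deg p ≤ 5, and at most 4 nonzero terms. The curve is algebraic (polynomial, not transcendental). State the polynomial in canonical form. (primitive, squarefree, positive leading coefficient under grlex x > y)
2*x^4 + 2*x^2 - 3*x*y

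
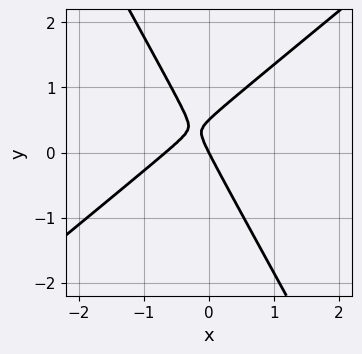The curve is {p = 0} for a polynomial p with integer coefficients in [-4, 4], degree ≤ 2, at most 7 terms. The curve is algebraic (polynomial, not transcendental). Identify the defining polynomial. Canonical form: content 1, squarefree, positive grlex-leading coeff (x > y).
The degree is 2 — a generic line meets the curve in up to 2 points.
Against the integer gridlines: one y-axis crossing is at y = 0; it meets the x-axis at x = 0 (among the integer gridlines).
Together with the visible shape, these determine p as stated.

3*x^2 - 2*x*y - 2*y^2 + 2*x + y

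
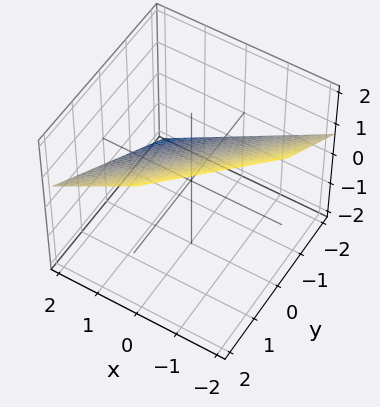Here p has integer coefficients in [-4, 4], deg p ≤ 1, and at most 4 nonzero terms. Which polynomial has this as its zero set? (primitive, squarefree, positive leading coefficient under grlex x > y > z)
2*x - 2*y + 3*z - 2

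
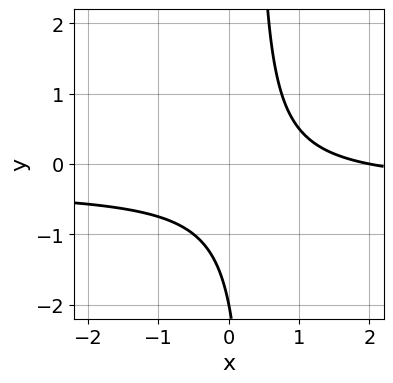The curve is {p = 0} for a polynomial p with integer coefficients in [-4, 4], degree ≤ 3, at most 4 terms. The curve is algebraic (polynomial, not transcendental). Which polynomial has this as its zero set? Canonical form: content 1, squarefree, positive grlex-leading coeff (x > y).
3*x*y + x - y - 2

(a) The degree is 2 — the shape is more complex than any degree-1 curve.
(b) Checking where it meets the axes: it meets the y-axis at y = -2 (among the integer gridlines); one x-axis crossing is at x = 2.
(c) Assembling these constraints gives the stated polynomial.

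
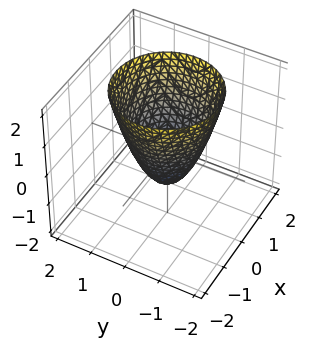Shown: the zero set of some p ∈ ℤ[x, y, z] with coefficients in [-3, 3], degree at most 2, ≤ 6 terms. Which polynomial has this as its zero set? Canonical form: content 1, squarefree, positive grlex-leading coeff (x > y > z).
3*x^2 + 3*y^2 - 2*z - 2

Degree: no degree-1 surface has this shape, so deg p = 2.
Symmetry: every cross-section ⟂ z is a circle, so x, y appear only via x² + y².
Checking where it meets the axes: a circular section at z = 1 has radius between 1 and 2; it crosses the z-axis at the gridline z = -1.
Fitting integer coefficients to these (and the overall shape) gives p.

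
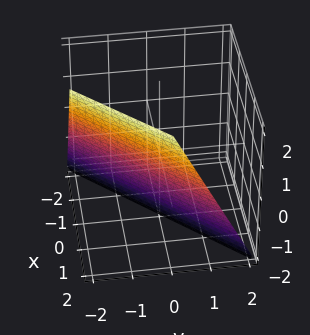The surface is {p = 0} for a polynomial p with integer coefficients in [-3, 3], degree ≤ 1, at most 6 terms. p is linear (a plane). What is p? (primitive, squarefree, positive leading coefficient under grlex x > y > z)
First, deg p = 1. Every cross-section is a straight line — this is a plane.
Then, against the integer gridlines: it meets the z-axis at z = -2 (among the integer gridlines); one y-axis crossing is at y = -1.
Finally, matching integer coefficients to the picture gives p. Check: (1, 0, 0) on the x-axis lies on the surface, and p(1, 0, 0) = 0. ✓

2*x - 2*y - z - 2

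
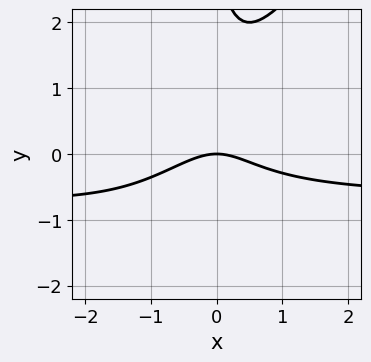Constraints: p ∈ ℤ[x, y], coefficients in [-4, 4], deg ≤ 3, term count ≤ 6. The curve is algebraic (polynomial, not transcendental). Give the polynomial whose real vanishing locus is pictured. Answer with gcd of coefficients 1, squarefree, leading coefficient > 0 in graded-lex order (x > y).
3*x^2*y - 2*x*y^2 + 2*x^2 - y^2 + 3*y

First, the degree is 3 — a generic line meets the curve in up to 3 points.
Then, reading off the gridlines: it meets the x-axis at x = 0 (among the integer gridlines); it meets the y-axis at y = 0 (among the integer gridlines).
Finally, matching integer coefficients to the picture gives p.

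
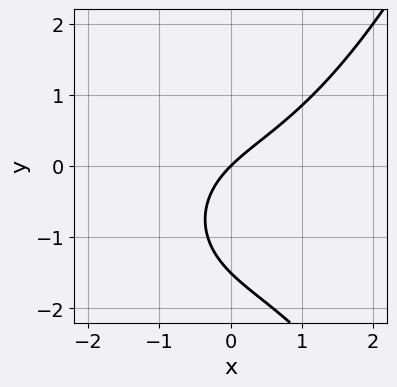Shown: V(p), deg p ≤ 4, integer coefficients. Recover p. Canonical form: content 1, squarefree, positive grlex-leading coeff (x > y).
x^3 - 2*y^2 + 3*x - 3*y

(a) deg p = 3. The shape is more complex than any degree-2 curve.
(b) From the visible intercepts: one y-axis crossing is at y = 0; it meets the x-axis at x = 0 (among the integer gridlines).
(c) Assembling these constraints gives the stated polynomial.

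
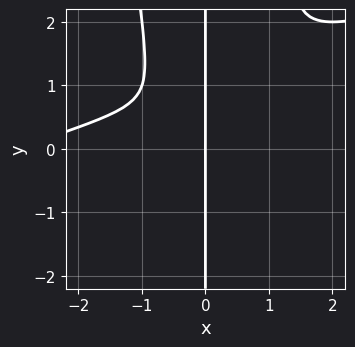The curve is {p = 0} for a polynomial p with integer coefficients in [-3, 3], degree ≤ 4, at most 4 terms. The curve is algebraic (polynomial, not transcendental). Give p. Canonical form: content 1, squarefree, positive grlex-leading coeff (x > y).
1. deg p = 4.
2. Reading off the gridlines: the visible y-axis segment lies entirely on the curve; one x-axis crossing is at x = 0.
3. The integer polynomial consistent with all of this is the stated p.

x^4 - 3*x^3*y + 3*x^3 + x*y^2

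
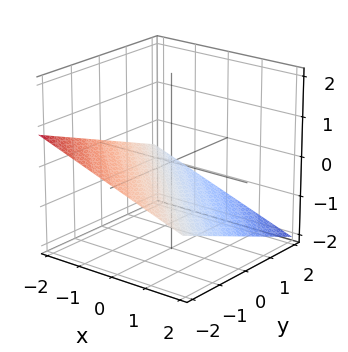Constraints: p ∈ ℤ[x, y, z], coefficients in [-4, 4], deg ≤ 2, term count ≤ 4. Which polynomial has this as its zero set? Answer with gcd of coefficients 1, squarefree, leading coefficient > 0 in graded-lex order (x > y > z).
x + y + 3*z + 2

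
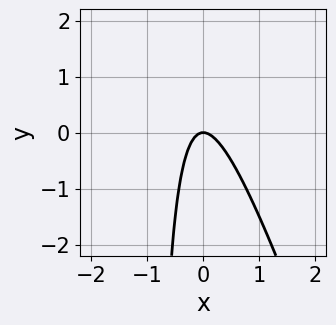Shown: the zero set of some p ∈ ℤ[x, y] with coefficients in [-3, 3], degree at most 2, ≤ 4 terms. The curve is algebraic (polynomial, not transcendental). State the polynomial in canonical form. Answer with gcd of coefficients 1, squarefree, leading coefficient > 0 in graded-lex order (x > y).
First, deg p = 2. The shape is more complex than any degree-1 curve.
Next, reading off the gridlines: it crosses the y-axis at the gridline y = 0; it crosses the x-axis at the gridline x = 0.
Finally, fitting integer coefficients to these (and the overall shape) gives p.

3*x^2 + x*y + y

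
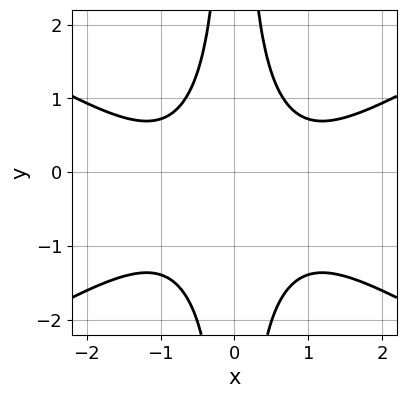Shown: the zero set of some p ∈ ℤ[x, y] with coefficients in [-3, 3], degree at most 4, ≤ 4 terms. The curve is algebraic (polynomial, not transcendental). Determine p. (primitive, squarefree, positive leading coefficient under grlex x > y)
1. The degree is 4 — no degree-3 curve has this shape.
2. Symmetries: the x ↦ −x reflection is a symmetry, so x appears only in even powers.
3. From the axis intercepts and sections: no y-intercept at any integer in the box; it misses every integer gridline on the x-axis.
4. Putting this together gives p.

x^4 - 3*x^2*y^2 - 2*x^2*y + 2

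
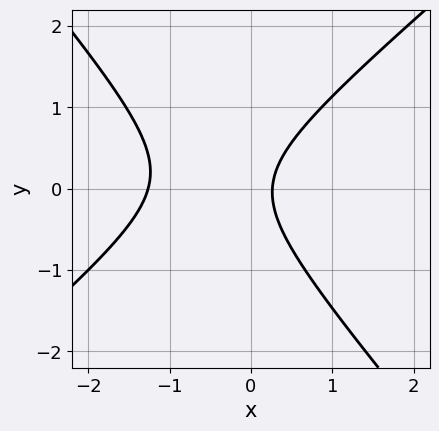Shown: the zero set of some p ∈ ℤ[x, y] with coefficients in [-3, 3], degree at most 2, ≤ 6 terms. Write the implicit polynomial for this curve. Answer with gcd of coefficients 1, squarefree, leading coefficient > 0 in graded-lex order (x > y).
3*x^2 - x*y - 3*y^2 + 3*x - 1

1. Degree: no degree-1 curve has this shape, so deg p = 2.
2. Checking where it meets the axes: no y-intercept at any integer in the box.
3. Solving for integer coefficients yields p as stated.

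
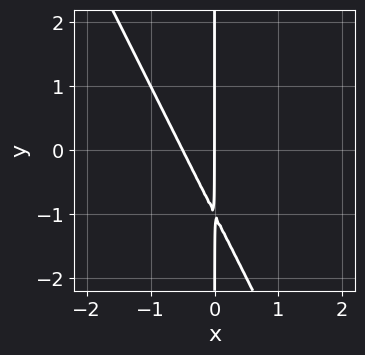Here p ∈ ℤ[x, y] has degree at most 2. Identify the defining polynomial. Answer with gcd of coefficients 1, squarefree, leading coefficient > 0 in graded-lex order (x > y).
Degree: a generic line meets the curve in up to 2 points, so deg p = 2.
From the visible intercepts: the visible y-axis segment lies entirely on the curve; one x-axis crossing is at x = 0.
These observations pin down the coefficients.

2*x^2 + x*y + x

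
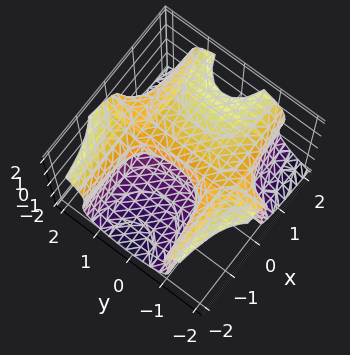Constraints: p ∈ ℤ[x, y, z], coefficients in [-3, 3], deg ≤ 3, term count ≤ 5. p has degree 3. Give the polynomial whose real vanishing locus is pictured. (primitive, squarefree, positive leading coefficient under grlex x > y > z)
2*x*y^2 + 2*z^3 - 3*z^2 - 3*x

First, degree: no degree-2 surface has this shape, so deg p = 3.
Next, observable constraints: the visible y-axis segment lies entirely on the surface; it meets the z-axis at z = 0 (among the integer gridlines); it meets the x-axis at x = 0 (among the integer gridlines).
Finally, solving for integer coefficients yields p as stated.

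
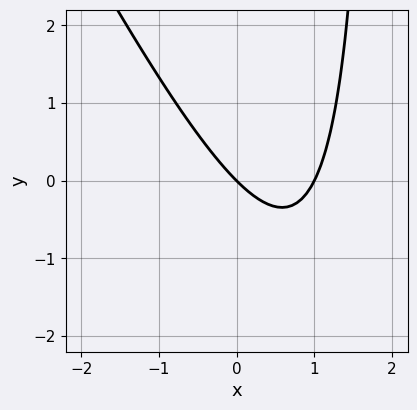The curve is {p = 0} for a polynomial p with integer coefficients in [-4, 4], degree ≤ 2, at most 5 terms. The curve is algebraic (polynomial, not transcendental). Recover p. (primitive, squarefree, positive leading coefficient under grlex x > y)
1. The degree is 2 — a generic line meets the curve in up to 2 points.
2. Observable constraints: among the integer gridlines, it crosses the x-axis at x ∈ {0, 1}; one y-axis crossing is at y = 0.
3. The integer polynomial consistent with all of this is the stated p.

2*x^2 + x*y - 2*x - 2*y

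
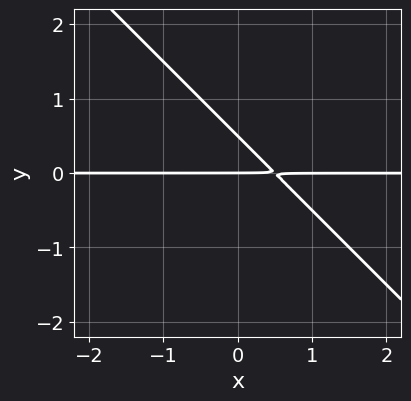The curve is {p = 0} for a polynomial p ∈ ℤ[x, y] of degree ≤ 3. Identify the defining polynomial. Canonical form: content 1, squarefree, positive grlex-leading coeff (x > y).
Degree: no degree-1 curve has this shape, so deg p = 2.
Against the integer gridlines: every point of the x-axis in the box is on the curve; one y-axis crossing is at y = 0.
These observations pin down the coefficients.

2*x*y + 2*y^2 - y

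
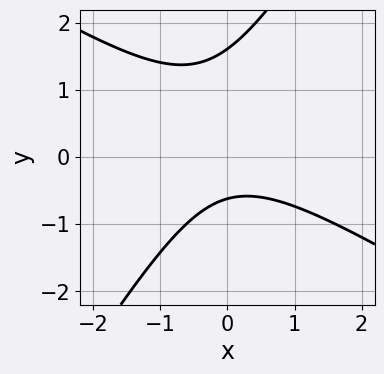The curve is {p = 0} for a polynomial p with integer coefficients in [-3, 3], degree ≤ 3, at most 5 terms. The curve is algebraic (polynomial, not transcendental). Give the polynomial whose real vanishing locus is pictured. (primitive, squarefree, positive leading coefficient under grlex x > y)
x^2 + x*y - y^2 + y + 1

First, degree: a generic line meets the curve in up to 2 points, so deg p = 2.
Then, checking where it meets the axes: it misses every integer gridline on the x-axis.
Finally, together with the visible shape, these determine p as stated.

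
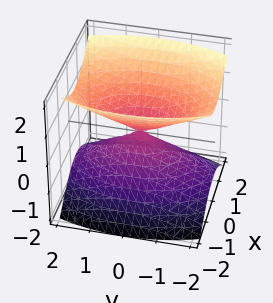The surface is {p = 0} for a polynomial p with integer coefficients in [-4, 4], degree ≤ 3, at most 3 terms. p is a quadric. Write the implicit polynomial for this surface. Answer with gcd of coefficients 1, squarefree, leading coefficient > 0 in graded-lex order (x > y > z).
3*x^2 + y^2 - 3*z^2

The picture has 2 separate pieces. Treating them together as one polynomial.
deg p = 2. Two nappes meeting at a single point; a quadric.
Symmetries: mirror symmetry y ↦ −y ⇒ only even powers of y; mirror symmetry x ↦ −x ⇒ only even powers of x; the z ↦ −z reflection is a symmetry, so z appears only in even powers.
Observable constraints: it meets the x-axis at x = 0 (among the integer gridlines); it crosses the z-axis at the gridline z = 0; it meets the y-axis at y = 0 (among the integer gridlines).
These observations pin down the coefficients.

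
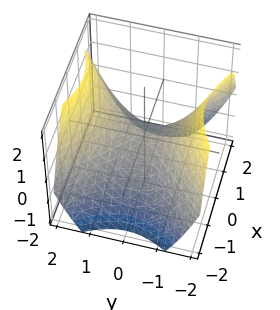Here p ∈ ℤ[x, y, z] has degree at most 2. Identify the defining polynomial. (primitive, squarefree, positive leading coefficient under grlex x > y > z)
1. deg p = 2.
2. Symmetries: the y ↦ −y reflection is a symmetry, so y appears only in even powers; it's symmetric under x → −x, forcing even powers of x.
3. Reading off the gridlines: it crosses the z-axis at the gridline z = 0; it meets the y-axis at y = 0 (among the integer gridlines).
4. The integer polynomial consistent with all of this is the stated p.

2*x^2 - 2*y^2 + 3*z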